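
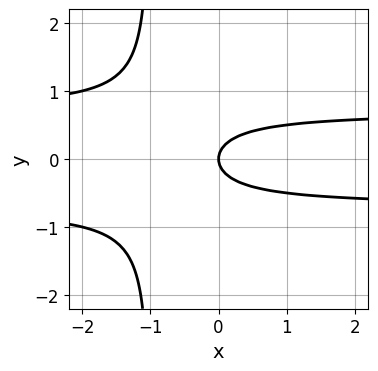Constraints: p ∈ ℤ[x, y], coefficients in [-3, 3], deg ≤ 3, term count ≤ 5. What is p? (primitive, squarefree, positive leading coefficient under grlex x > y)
2*x*y^2 + 2*y^2 - x

1. Degree: a generic line meets the curve in up to 3 points, so deg p = 3.
2. Symmetries: the y ↦ −y reflection is a symmetry, so y appears only in even powers.
3. From the visible intercepts: it meets the y-axis at y = 0 (among the integer gridlines); one x-axis crossing is at x = 0.
4. The integer polynomial consistent with all of this is the stated p.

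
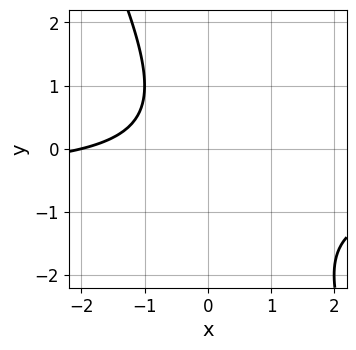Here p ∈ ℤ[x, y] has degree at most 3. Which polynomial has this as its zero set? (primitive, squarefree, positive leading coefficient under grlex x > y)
2*x*y + y^2 + x + 2

1. deg p = 2. No degree-1 curve has this shape.
2. Against the integer gridlines: it misses every integer gridline on the y-axis; it meets the x-axis at x = -2 (among the integer gridlines).
3. Putting this together gives p.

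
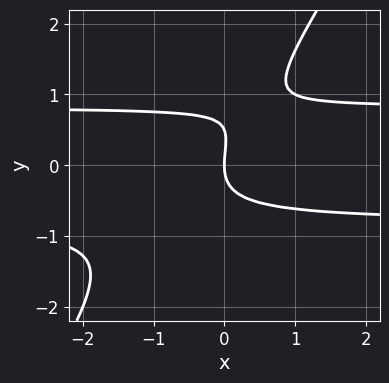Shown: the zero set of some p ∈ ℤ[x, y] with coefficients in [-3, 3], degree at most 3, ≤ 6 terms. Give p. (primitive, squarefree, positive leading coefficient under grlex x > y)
First, degree: the shape is more complex than any degree-2 curve, so deg p = 3.
Next, reading off the gridlines: it meets the y-axis at y = 0 (among the integer gridlines); it crosses the x-axis at the gridline x = 0.
Finally, these observations pin down the coefficients.

3*x*y^2 - 2*y^3 + y^2 - 2*x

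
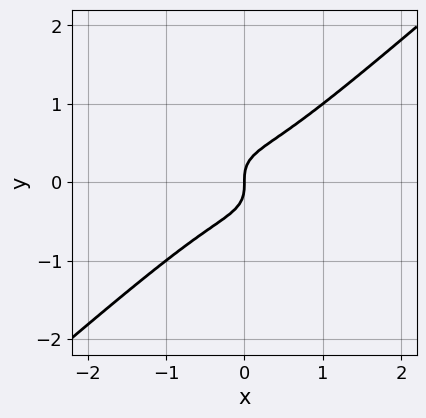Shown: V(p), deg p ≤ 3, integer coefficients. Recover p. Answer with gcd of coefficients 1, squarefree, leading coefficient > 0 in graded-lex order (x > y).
2*x^3 - 3*y^3 + x

1. Degree: a generic line meets the curve in up to 3 points, so deg p = 3.
2. Against the integer gridlines: it crosses the y-axis at the gridline y = 0; it crosses the x-axis at the gridline x = 0.
3. Fitting integer coefficients to these (and the overall shape) gives p.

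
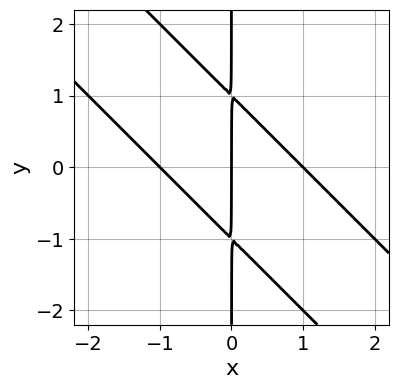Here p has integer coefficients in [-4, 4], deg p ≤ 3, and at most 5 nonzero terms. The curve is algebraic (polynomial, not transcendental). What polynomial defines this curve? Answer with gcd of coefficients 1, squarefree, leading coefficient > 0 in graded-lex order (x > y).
x^3 + 2*x^2*y + x*y^2 - x

First, degree: a generic line meets the curve in up to 3 points, so deg p = 3.
Next, against the integer gridlines: among the integer gridlines, it crosses the x-axis at x ∈ {-1, 0, 1}; every point of the y-axis in the box is on the curve.
Finally, fitting integer coefficients to these (and the overall shape) gives p.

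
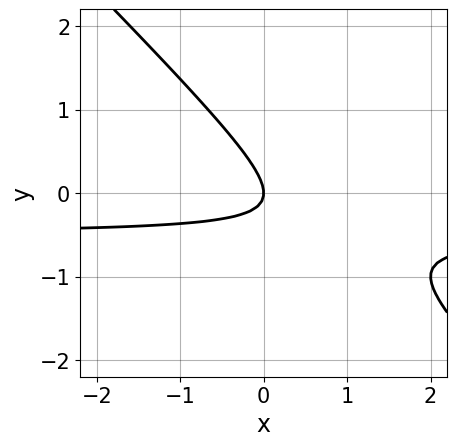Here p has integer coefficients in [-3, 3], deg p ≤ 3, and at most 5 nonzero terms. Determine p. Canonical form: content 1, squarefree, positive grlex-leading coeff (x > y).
2*x*y + 2*y^2 + x

First, deg p = 2.
Next, against the integer gridlines: it meets the y-axis at y = 0 (among the integer gridlines); it meets the x-axis at x = 0 (among the integer gridlines).
Finally, assembling these constraints gives the stated polynomial.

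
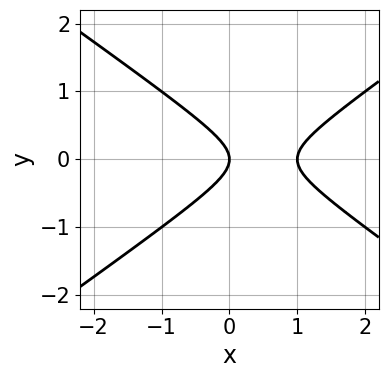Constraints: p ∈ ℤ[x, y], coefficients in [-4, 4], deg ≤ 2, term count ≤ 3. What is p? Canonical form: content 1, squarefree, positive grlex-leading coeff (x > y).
(a) Degree: a generic line meets the curve in up to 2 points, so deg p = 2.
(b) Symmetries: mirror symmetry y ↦ −y ⇒ only even powers of y.
(c) Against the integer gridlines: among the integer gridlines, it crosses the x-axis at x ∈ {0, 1}; it meets the y-axis at y = 0 (among the integer gridlines).
(d) Together with the visible shape, these determine p as stated.

x^2 - 2*y^2 - x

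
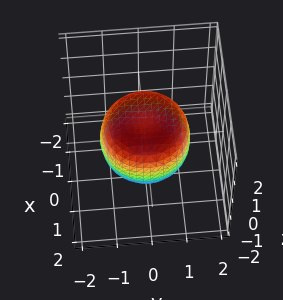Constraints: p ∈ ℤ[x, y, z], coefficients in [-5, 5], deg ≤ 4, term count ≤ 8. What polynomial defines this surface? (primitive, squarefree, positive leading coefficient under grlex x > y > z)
First, deg p = 4. The shape is more complex than any degree-3 surface.
Next, by symmetry, the z-axis is an axis of rotation, so x and y enter only as x² + y².
Next, from the visible intercepts: a circular section at z = 0 has radius between 1 and 2.
Finally, the integer polynomial consistent with all of this is the stated p.

2*x^4 + 4*x^2*y^2 + 2*y^4 - 2*x^2 - 2*y^2 + 3*z^2 - 2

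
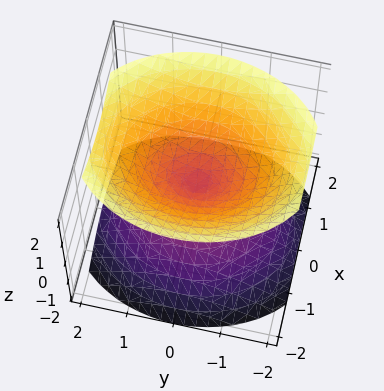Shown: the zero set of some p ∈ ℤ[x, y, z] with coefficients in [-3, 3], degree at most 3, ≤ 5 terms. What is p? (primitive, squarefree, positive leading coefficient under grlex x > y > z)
3*x^2 + 2*y^2 - 3*z^2

(a) There are 2 components.
(b) deg p = 2.
(c) Symmetries: the x ↦ −x reflection is a symmetry, so x appears only in even powers; it's symmetric under z → −z, forcing even powers of z; mirror symmetry y ↦ −y ⇒ only even powers of y.
(d) Checking where it meets the axes: it crosses the x-axis at the gridline x = 0; it meets the z-axis at z = 0 (among the integer gridlines).
(e) Together with the visible shape, these determine p as stated.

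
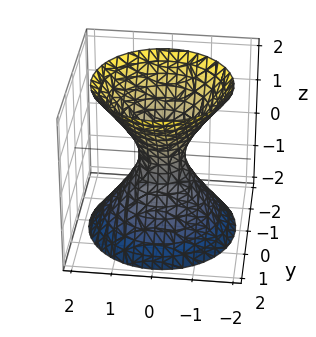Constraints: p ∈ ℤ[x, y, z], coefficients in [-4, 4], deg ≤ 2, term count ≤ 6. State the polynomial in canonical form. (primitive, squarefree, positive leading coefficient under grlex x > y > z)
3*x^2 + 3*y^2 - 2*z^2 - 1

First, deg p = 2.
Then, symmetries: it's symmetric under z → −z, forcing even powers of z; the z-axis is an axis of rotation, so x and y enter only as x² + y².
Next, from the visible intercepts: a circular section at z = 2 has radius between 1 and 2; it misses every integer gridline on the z-axis.
Finally, the integer polynomial consistent with all of this is the stated p.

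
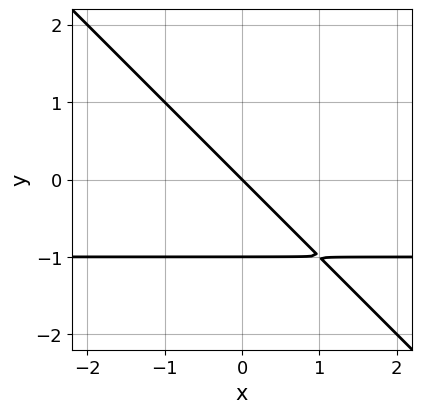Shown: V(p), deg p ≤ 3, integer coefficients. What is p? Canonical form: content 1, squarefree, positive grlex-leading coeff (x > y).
x*y + y^2 + x + y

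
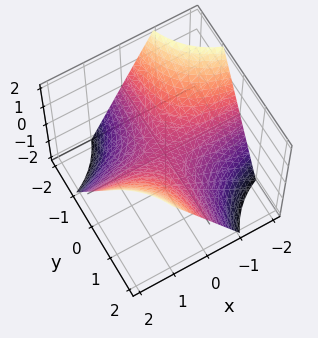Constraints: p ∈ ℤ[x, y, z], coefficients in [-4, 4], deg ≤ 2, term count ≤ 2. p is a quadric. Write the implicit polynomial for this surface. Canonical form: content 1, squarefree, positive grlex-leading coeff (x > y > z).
1. Degree: a saddle surface; a quadric, so deg p = 2.
2. Against the integer gridlines: one z-axis crossing is at z = 0; the visible x-axis segment lies entirely on the surface; the visible y-axis segment lies entirely on the surface.
3. Fitting integer coefficients to these (and the overall shape) gives p.

x*y - z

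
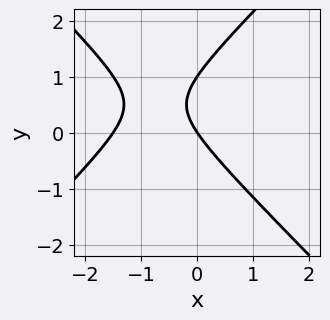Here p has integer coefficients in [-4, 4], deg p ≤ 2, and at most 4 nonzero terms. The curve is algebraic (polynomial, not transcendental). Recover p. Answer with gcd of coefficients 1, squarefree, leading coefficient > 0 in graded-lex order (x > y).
First, degree: the shape is more complex than any degree-1 curve, so deg p = 2.
Next, from the axis intercepts and sections: it crosses the x-axis at the gridline x = 0; the y-axis gridline crossings are at y ∈ {0, 1}.
Finally, matching integer coefficients to the picture gives p.

2*x^2 - 2*y^2 + 3*x + 2*y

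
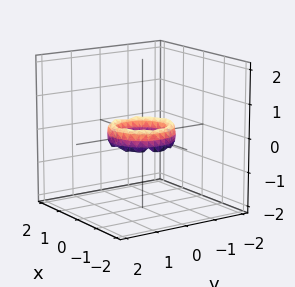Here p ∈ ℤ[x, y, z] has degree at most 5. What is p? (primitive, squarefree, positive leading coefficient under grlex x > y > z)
(a) deg p = 4.
(b) Symmetries: every cross-section ⟂ z is a circle, so x, y appear only via x² + y².
(c) Observable constraints: the x-axis gridline crossings are at x ∈ {-1, 1}; among the integer gridlines, it crosses the y-axis at y ∈ {-1, 1}; a circular section at z = 0 has radius between 0 and 1.
(d) Matching integer coefficients to the picture gives p.

2*x^4 + 4*x^2*y^2 + 2*y^4 - 3*x^2 - 3*y^2 + z^2 + 1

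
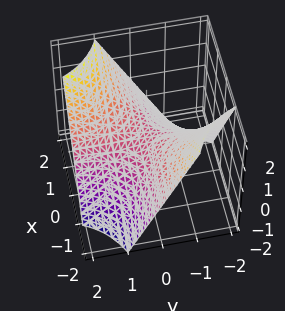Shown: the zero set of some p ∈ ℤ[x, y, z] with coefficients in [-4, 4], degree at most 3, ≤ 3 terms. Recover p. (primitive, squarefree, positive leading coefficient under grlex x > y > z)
deg p = 2. A hyperbolic paraboloid; a quadric.
Checking where it meets the axes: it crosses the z-axis at the gridline z = 0; every point of the x-axis in the box is on the surface; every point of the y-axis in the box is on the surface.
Together with the visible shape, these determine p as stated.

x*y - z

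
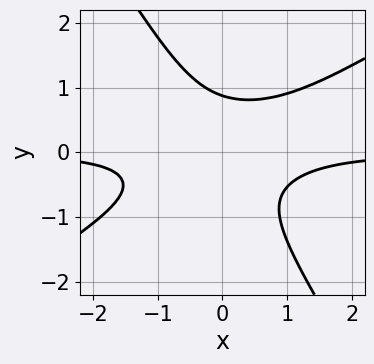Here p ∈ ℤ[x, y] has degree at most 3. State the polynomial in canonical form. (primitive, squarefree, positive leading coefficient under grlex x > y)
(a) Degree: the shape is more complex than any degree-2 curve, so deg p = 3.
(b) Observable constraints: the curve avoids every integer x-axis point in the box.
(c) Together with the visible shape, these determine p as stated.

3*x^2*y - 3*x*y^2 - 3*y^3 + 2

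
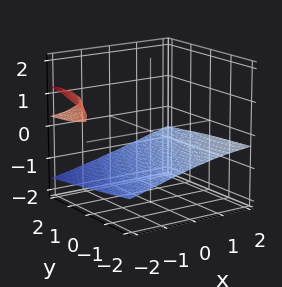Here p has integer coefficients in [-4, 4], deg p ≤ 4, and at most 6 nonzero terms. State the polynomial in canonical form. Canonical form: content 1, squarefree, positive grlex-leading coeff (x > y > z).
First, the picture has 2 separate pieces. Treating them together as one polynomial.
Next, deg p = 3. No degree-2 surface has this shape.
Then, against the integer gridlines: it misses every integer gridline on the x-axis; the surface avoids every integer y-axis point in the box.
Finally, matching integer coefficients to the picture gives p.

3*z^3 + 2*x*z - y*z + 2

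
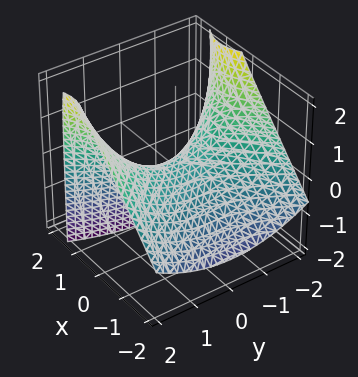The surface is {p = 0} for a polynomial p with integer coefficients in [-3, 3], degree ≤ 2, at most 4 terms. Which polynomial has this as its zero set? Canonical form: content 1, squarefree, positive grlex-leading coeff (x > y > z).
deg p = 2. The shape is more complex than any degree-1 surface.
Observable constraints: one y-axis crossing is at y = 0; it meets the x-axis at x = 0 (among the integer gridlines); it crosses the z-axis at the gridline z = 0.
Putting this together gives p.

2*x^2 - 2*x*z - y^2 + 3*z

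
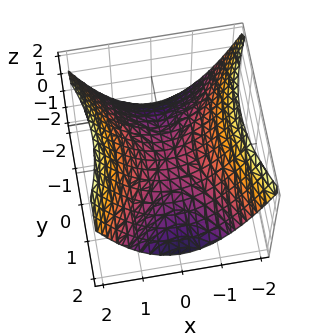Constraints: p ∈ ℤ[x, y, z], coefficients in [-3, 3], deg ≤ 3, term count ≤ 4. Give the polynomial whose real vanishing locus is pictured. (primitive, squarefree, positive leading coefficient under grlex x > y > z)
2*x^2 - y^2 - 3*z

The degree is 2 — a hyperbolic paraboloid; a quadric.
Symmetries: mirror symmetry x ↦ −x ⇒ only even powers of x; the y ↦ −y reflection is a symmetry, so y appears only in even powers.
Observable constraints: it crosses the x-axis at the gridline x = 0; it meets the z-axis at z = 0 (among the integer gridlines); it crosses the y-axis at the gridline y = 0.
Fitting integer coefficients to these (and the overall shape) gives p.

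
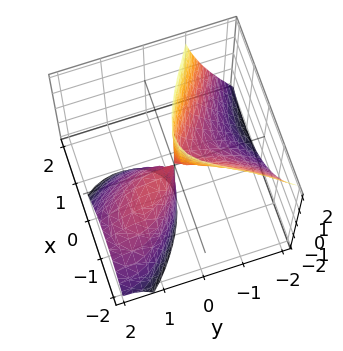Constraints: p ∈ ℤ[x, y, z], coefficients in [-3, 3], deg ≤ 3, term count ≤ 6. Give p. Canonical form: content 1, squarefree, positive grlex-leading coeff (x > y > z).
(a) The picture has 2 separate pieces. They look like related sheets of one shape, so recover p as a whole.
(b) deg p = 3. No degree-2 surface has this shape.
(c) Checking where it meets the axes: it meets the y-axis at y = 0 (among the integer gridlines); the visible z-axis segment lies entirely on the surface.
(d) Solving for integer coefficients yields p as stated.

y^3 + 3*x^2 + 3*x*y + 3*y*z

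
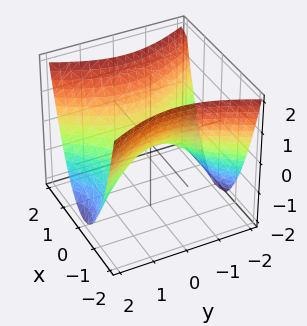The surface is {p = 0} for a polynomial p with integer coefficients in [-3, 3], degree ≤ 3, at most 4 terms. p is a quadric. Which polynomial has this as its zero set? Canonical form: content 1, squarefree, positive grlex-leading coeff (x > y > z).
2*x^2 - y^2 - 2*z

First, degree: a saddle surface; a quadric, so deg p = 2.
Then, symmetries: it's symmetric under x → −x, forcing even powers of x; it's symmetric under y → −y, forcing even powers of y.
Then, against the integer gridlines: it meets the z-axis at z = 0 (among the integer gridlines); it crosses the x-axis at the gridline x = 0; one y-axis crossing is at y = 0.
Finally, the integer polynomial consistent with all of this is the stated p.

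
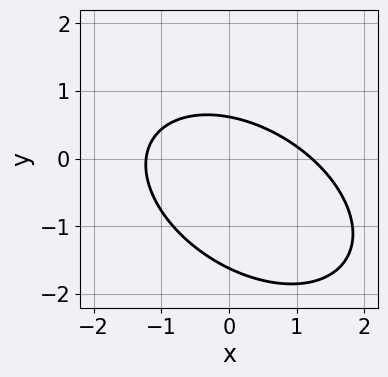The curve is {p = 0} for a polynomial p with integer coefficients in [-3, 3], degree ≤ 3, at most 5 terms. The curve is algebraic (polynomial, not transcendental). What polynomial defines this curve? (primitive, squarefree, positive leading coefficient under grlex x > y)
2*x^2 + 2*x*y + 3*y^2 + 3*y - 3

First, degree: no degree-1 curve has this shape, so deg p = 2.
Finally, solving for integer coefficients yields p as stated.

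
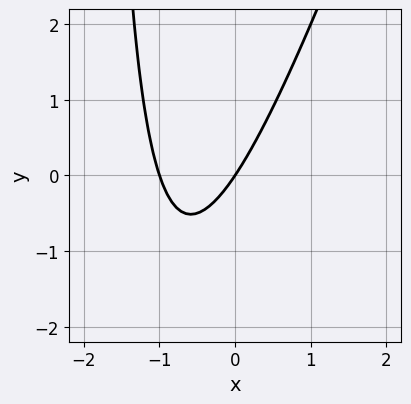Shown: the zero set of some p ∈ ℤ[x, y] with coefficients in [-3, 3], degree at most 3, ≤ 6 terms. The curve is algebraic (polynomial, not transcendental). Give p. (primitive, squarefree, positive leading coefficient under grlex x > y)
3*x^2 - x*y + 3*x - 2*y

(a) deg p = 2.
(b) Checking where it meets the axes: among the integer gridlines, it crosses the x-axis at x ∈ {-1, 0}; it meets the y-axis at y = 0 (among the integer gridlines).
(c) These observations pin down the coefficients.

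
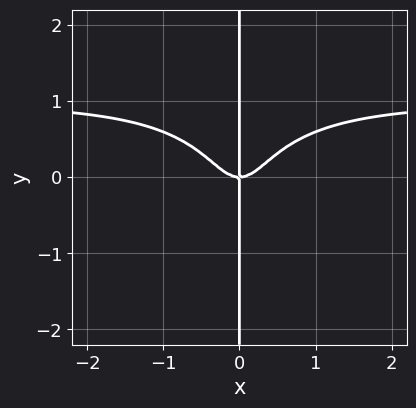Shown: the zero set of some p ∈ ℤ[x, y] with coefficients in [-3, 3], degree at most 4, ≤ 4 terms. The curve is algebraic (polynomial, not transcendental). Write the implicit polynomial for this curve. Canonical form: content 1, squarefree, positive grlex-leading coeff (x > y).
First, the degree is 4 — no degree-3 curve has this shape.
Next, from the axis intercepts and sections: it meets the x-axis at x = 0 (among the integer gridlines); every point of the y-axis in the box is on the curve.
Finally, solving for integer coefficients yields p as stated.

2*x^3*y + x*y^3 - 2*x^3 + x*y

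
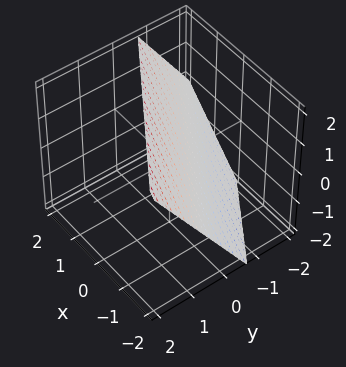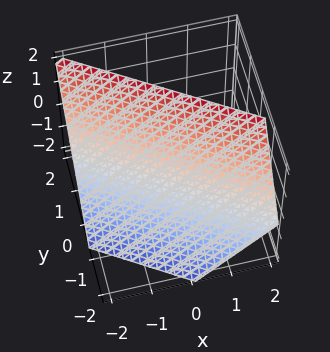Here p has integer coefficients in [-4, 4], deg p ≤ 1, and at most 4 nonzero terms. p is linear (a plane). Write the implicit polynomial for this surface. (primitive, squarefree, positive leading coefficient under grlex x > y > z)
2*x + 3*y - 2*z + 2

1. deg p = 1.
2. From the axis intercepts and sections: it crosses the z-axis at the gridline z = 1; it crosses the x-axis at the gridline x = -1.
3. Fitting integer coefficients to these (and the overall shape) gives p.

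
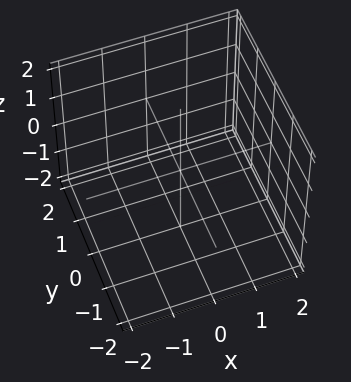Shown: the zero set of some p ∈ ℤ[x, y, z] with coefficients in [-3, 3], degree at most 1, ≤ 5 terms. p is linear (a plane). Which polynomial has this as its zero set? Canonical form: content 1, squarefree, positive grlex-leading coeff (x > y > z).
3*y + 2*z + 2

The degree is 1 — every cross-section is a straight line — this is a plane.
Observable constraints: it meets the z-axis at z = -1 (among the integer gridlines); no x-intercept at any integer in the box.
Together with the visible shape, these determine p as stated.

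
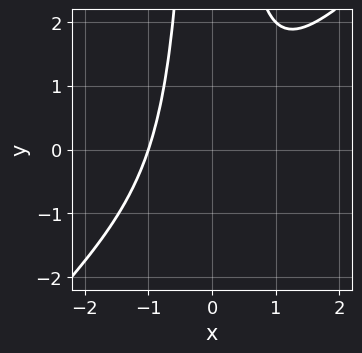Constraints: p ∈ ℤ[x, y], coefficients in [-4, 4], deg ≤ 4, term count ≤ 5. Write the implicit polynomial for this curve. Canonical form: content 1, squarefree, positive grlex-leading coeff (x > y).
First, deg p = 3. A generic line meets the curve in up to 3 points.
Next, from the visible intercepts: the curve avoids every integer y-axis point in the box; it crosses the x-axis at the gridline x = -1.
Finally, solving for integer coefficients yields p as stated.

x^3 - x^2*y + 1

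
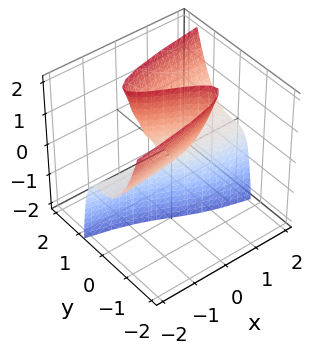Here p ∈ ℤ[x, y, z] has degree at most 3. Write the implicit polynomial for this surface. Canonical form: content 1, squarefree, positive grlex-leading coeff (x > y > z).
The degree is 3 — the shape is more complex than any degree-2 surface.
Reading off the gridlines: it crosses the y-axis at the gridline y = 0; every point of the z-axis in the box is on the surface; the visible x-axis segment lies entirely on the surface.
Fitting integer coefficients to these (and the overall shape) gives p.

3*y^3 - x*z - 2*y*z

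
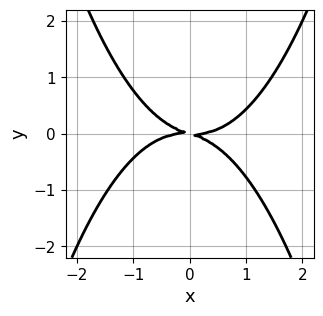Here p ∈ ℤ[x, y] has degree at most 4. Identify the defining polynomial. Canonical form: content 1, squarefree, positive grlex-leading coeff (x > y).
First, deg p = 4. No degree-3 curve has this shape.
Then, checking where it meets the axes: it meets the y-axis at y = 0 (among the integer gridlines); it crosses the x-axis at the gridline x = 0.
Finally, matching integer coefficients to the picture gives p.

x^4 - x*y - 3*y^2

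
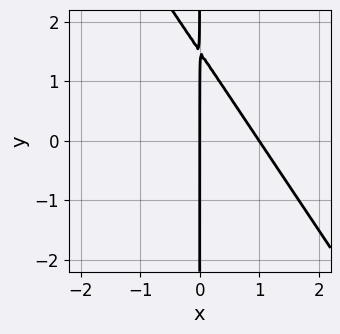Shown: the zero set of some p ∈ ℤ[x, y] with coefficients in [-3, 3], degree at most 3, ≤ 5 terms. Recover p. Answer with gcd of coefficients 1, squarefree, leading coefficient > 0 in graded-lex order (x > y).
1. deg p = 2. No degree-1 curve has this shape.
2. From the visible intercepts: the visible y-axis segment lies entirely on the curve; among the integer gridlines, it crosses the x-axis at x ∈ {0, 1}.
3. Matching integer coefficients to the picture gives p.

3*x^2 + 2*x*y - 3*x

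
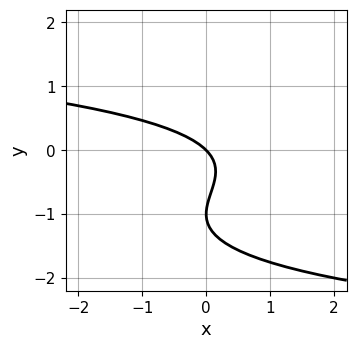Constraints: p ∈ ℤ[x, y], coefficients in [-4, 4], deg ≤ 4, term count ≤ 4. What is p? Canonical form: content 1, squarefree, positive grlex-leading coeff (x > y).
y^3 + 2*y^2 + x + y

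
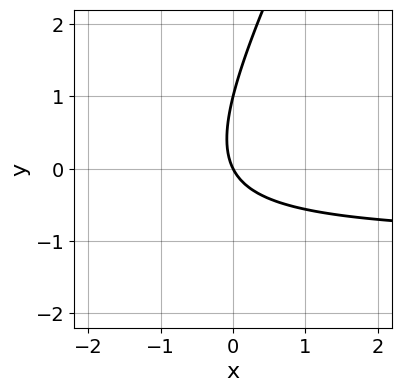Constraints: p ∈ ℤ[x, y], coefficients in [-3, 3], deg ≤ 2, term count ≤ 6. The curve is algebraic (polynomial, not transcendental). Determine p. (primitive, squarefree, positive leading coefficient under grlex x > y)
1. deg p = 2.
2. Observable constraints: one x-axis crossing is at x = 0; the y-axis gridline crossings are at y ∈ {0, 1}.
3. Fitting integer coefficients to these (and the overall shape) gives p.

2*x*y - y^2 + 2*x + y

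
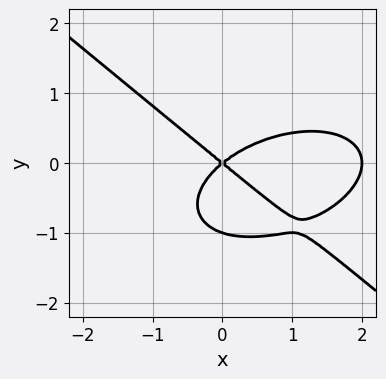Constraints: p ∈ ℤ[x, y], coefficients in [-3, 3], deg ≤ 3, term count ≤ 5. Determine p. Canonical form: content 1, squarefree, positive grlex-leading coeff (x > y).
x^3 + x*y^2 + 3*y^3 - 2*x^2 + 3*y^2

(a) The degree is 3 — no degree-2 curve has this shape.
(b) Reading off the gridlines: among the integer gridlines, it crosses the y-axis at y ∈ {-1, 0}; the x-axis gridline crossings are at x ∈ {0, 2}.
(c) These observations pin down the coefficients.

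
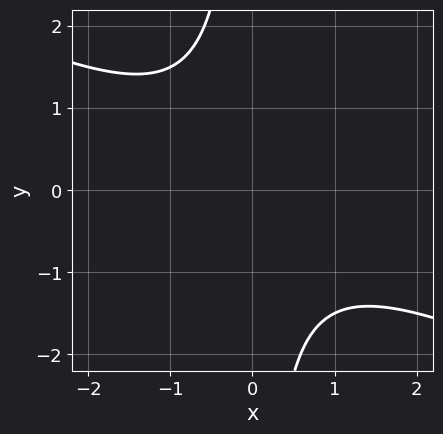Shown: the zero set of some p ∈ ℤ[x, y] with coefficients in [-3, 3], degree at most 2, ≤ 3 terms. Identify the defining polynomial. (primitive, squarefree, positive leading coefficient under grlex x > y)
First, degree: the shape is more complex than any degree-1 curve, so deg p = 2.
Then, from the axis intercepts and sections: it misses every integer gridline on the y-axis; it misses every integer gridline on the x-axis.
Finally, assembling these constraints gives the stated polynomial.

x^2 + 2*x*y + 2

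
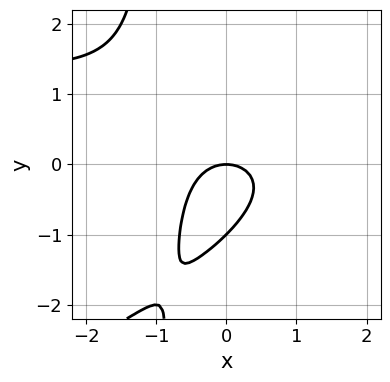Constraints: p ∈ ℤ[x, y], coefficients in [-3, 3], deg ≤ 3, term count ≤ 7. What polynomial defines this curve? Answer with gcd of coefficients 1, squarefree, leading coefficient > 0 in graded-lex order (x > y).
x^2*y - 2*x*y^2 - 2*x^2 - 2*y^2 - 2*y

1. The degree is 3 — no degree-2 curve has this shape.
2. From the visible intercepts: one x-axis crossing is at x = 0; the y-axis gridline crossings are at y ∈ {-1, 0}.
3. Solving for integer coefficients yields p as stated.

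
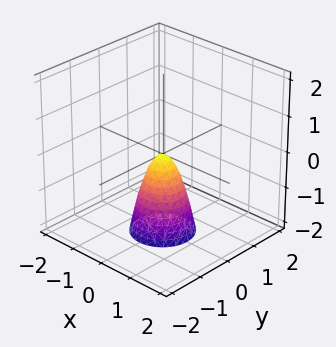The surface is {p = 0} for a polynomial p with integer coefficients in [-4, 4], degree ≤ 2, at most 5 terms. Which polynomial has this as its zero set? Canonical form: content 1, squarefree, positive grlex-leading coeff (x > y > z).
First, degree: a paraboloid; a quadric, so deg p = 2.
Then, symmetries: rotational symmetry about the z-axis ⇒ p depends on x, y only through x² + y².
Next, from the visible intercepts: it crosses the y-axis at the gridline y = 0; it crosses the x-axis at the gridline x = 0; a circular section at z = -2 has radius between 0 and 1.
Finally, together with the visible shape, these determine p as stated.

3*x^2 + 3*y^2 + z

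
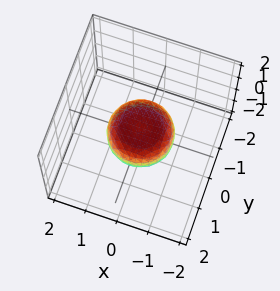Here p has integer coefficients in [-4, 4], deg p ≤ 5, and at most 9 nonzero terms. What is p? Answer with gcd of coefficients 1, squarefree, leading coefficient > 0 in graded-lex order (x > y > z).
2*x^4 + 4*x^2*y^2 + 2*y^4 - x^2 - y^2 + 3*z^2 - 1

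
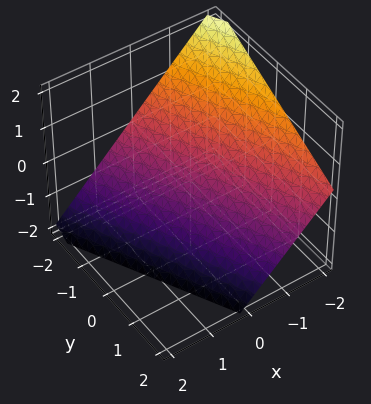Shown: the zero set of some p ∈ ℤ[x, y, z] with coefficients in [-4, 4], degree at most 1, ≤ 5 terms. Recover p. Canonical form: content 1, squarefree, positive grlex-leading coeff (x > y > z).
2*x + y + 2*z + 2

deg p = 1.
From the axis intercepts and sections: it meets the y-axis at y = -2 (among the integer gridlines); it meets the z-axis at z = -1 (among the integer gridlines).
Putting this together gives p.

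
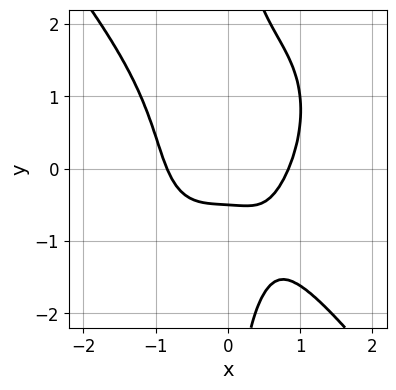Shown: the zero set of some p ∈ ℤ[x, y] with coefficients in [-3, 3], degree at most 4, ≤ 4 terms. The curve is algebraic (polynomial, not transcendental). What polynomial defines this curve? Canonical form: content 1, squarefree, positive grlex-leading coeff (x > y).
Degree: the shape is more complex than any degree-3 curve, so deg p = 4.
The integer polynomial consistent with all of this is the stated p.

2*x^4 + x*y^3 - 2*y - 1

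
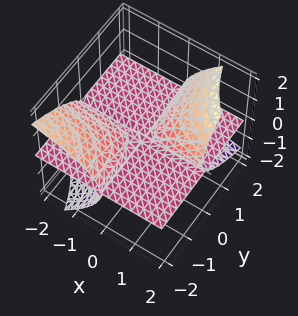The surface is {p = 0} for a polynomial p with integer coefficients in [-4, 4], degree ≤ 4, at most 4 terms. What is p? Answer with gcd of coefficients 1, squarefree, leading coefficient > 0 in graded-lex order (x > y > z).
1. The picture has 2 separate pieces.
2. The degree is 3 — a generic line meets the surface in up to 3 points.
3. Against the integer gridlines: every point of the x-axis in the box is on the surface; the visible y-axis segment lies entirely on the surface.
4. Assembling these constraints gives the stated polynomial.

3*x*y*z + 2*x*z^2 - 3*z^3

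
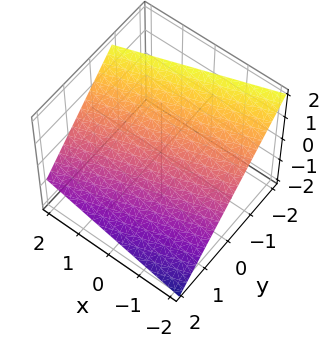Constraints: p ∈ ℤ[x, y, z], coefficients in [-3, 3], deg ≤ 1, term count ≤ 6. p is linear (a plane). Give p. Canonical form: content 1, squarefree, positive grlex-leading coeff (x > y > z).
x - 3*y - 3*z + 2

The degree is 1 — every cross-section is a straight line — this is a plane.
Observable constraints: it meets the x-axis at x = -2 (among the integer gridlines).
Matching integer coefficients to the picture gives p.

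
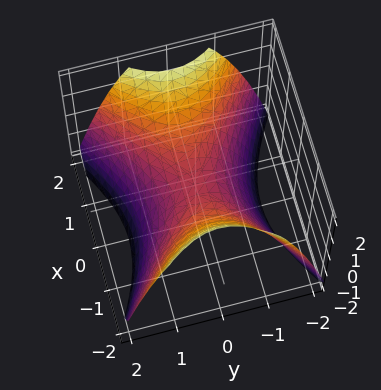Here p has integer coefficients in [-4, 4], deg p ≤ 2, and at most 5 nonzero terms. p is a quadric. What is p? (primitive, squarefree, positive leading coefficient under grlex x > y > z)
2*x^2 - 3*y^2 - 3*z

1. The degree is 2 — a hyperbolic paraboloid; a quadric.
2. Symmetries: mirror symmetry y ↦ −y ⇒ only even powers of y; it's symmetric under x → −x, forcing even powers of x.
3. From the axis intercepts and sections: it meets the z-axis at z = 0 (among the integer gridlines); it crosses the y-axis at the gridline y = 0; one x-axis crossing is at x = 0.
4. These observations pin down the coefficients.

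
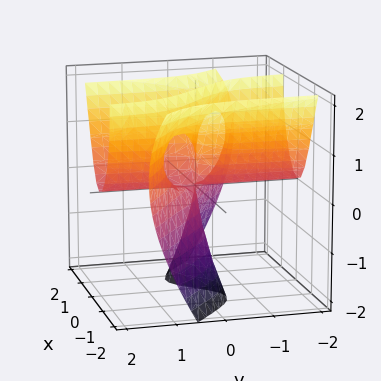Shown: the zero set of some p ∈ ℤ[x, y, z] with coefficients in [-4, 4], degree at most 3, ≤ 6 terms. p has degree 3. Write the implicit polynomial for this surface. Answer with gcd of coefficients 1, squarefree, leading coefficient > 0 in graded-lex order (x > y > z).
(a) Degree: a generic line meets the surface in up to 3 points, so deg p = 3.
(b) Against the integer gridlines: it crosses the x-axis at the gridline x = 0; every point of the z-axis in the box is on the surface; the visible y-axis segment lies entirely on the surface.
(c) Fitting integer coefficients to these (and the overall shape) gives p.

2*x^3 + 3*x^2*y - x*z^2 - 2*y*z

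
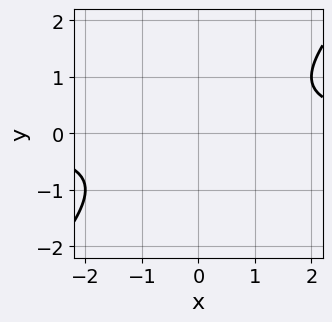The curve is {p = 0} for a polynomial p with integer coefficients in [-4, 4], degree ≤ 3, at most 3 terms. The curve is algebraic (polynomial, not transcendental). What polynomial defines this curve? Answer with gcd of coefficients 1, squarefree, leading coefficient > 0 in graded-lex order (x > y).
x*y - y^2 - 1

1. Degree: a generic line meets the curve in up to 2 points, so deg p = 2.
2. Checking where it meets the axes: it misses every integer gridline on the y-axis; no x-intercept at any integer in the box.
3. These observations pin down the coefficients.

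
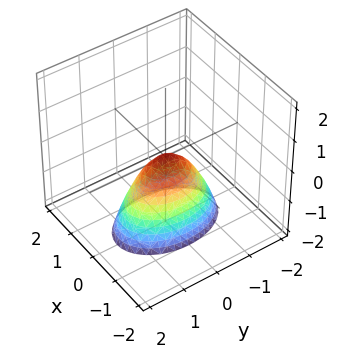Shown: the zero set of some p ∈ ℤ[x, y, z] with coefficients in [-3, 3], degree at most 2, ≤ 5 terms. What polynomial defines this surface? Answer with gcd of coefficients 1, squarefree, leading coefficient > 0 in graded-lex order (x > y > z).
First, the degree is 2 — a paraboloid; a quadric.
Next, symmetries: it's symmetric under x → −x, forcing even powers of x; mirror symmetry y ↦ −y ⇒ only even powers of y.
Next, from the axis intercepts and sections: it meets the y-axis at y = 0 (among the integer gridlines); it crosses the x-axis at the gridline x = 0; it crosses the z-axis at the gridline z = 0.
Finally, together with the visible shape, these determine p as stated.

2*x^2 + y^2 + z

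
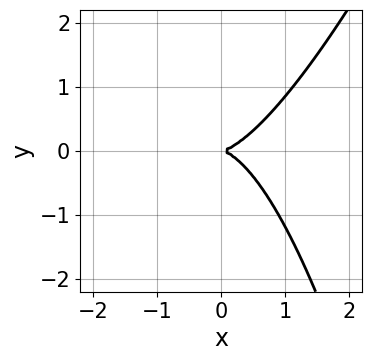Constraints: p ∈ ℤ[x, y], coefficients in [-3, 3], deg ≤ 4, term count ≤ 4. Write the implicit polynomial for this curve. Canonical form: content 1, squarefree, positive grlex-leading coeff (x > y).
3*x^3 - x^2*y - 3*y^2

The degree is 3 — the shape is more complex than any degree-2 curve.
Checking where it meets the axes: it crosses the x-axis at the gridline x = 0; it crosses the y-axis at the gridline y = 0.
Matching integer coefficients to the picture gives p.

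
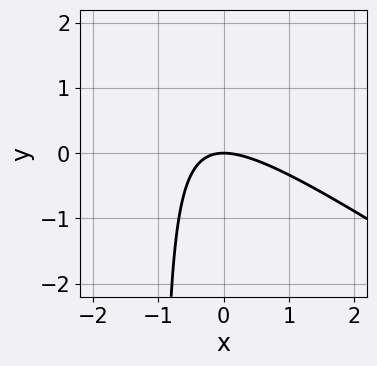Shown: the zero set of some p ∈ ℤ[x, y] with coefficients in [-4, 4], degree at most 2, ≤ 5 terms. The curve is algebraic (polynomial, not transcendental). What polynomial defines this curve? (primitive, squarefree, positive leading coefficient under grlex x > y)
2*x^2 + 3*x*y + 3*y

(a) Degree: a generic line meets the curve in up to 2 points, so deg p = 2.
(b) Reading off the gridlines: one x-axis crossing is at x = 0; one y-axis crossing is at y = 0.
(c) Matching integer coefficients to the picture gives p.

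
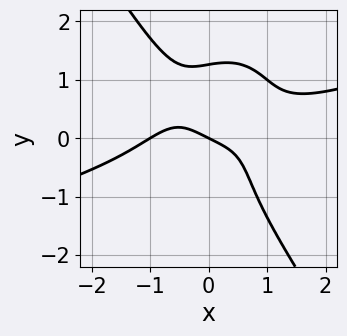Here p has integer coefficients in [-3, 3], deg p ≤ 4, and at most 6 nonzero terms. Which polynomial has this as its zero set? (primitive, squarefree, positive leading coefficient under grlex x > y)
1. deg p = 4. The shape is more complex than any degree-3 curve.
2. Observable constraints: one y-axis crossing is at y = 0; the x-axis gridline crossings are at x ∈ {-1, 0}.
3. Together with the visible shape, these determine p as stated.

x^4 - 3*x^3*y - y^4 + x + 2*y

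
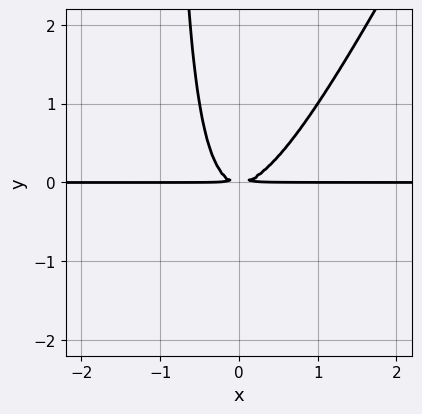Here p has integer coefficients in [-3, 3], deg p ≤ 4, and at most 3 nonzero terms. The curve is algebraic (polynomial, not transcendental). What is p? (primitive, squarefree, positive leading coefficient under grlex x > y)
2*x^2*y - x*y^2 - y^2

1. The degree is 3 — the shape is more complex than any degree-2 curve.
2. From the axis intercepts and sections: the visible x-axis segment lies entirely on the curve.
3. Together with the visible shape, these determine p as stated.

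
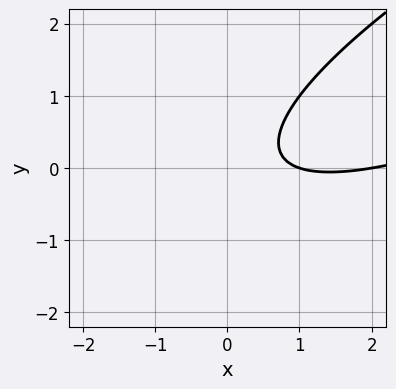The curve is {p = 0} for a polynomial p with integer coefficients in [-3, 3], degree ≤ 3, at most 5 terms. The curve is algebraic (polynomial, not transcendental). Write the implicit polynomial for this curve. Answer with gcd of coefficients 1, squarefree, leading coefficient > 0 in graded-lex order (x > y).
x^2 - 3*x*y + 3*y^2 - 3*x + 2

First, the degree is 2 — a generic line meets the curve in up to 2 points.
Next, observable constraints: the x-axis gridline crossings are at x ∈ {1, 2}; it misses every integer gridline on the y-axis.
Finally, these observations pin down the coefficients.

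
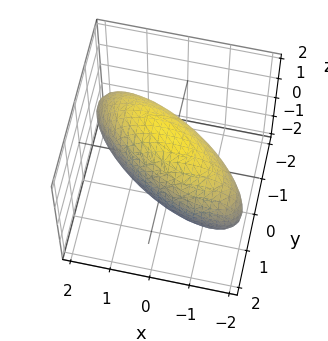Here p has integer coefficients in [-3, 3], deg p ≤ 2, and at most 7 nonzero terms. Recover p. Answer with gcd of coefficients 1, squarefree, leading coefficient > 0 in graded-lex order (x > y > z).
First, the degree is 2 — no degree-1 surface has this shape.
Then, against the integer gridlines: among the integer gridlines, it crosses the y-axis at y ∈ {-1, 1}.
Finally, these observations pin down the coefficients.

x^2 + 2*x*y + 2*y^2 + z^2 - 2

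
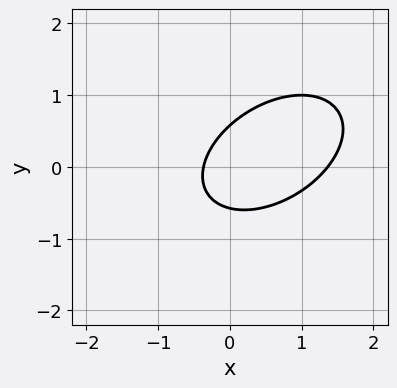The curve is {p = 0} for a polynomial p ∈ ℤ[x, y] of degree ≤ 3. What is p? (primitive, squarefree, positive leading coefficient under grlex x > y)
2*x^2 - 2*x*y + 3*y^2 - 2*x - 1

1. Degree: a generic line meets the curve in up to 2 points, so deg p = 2.
2. The integer polynomial consistent with all of this is the stated p.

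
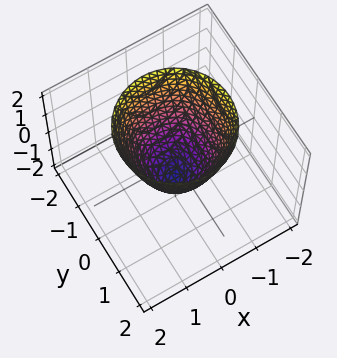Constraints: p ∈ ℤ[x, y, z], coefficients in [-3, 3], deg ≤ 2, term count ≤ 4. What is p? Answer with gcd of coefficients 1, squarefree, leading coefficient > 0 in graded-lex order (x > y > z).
Degree: the shape is more complex than any degree-1 surface, so deg p = 2.
Symmetries: the z-axis is an axis of rotation, so x and y enter only as x² + y².
From the axis intercepts and sections: it meets the z-axis at z = -1 (among the integer gridlines); a circular section at z = 2 has radius between 1 and 2.
These observations pin down the coefficients.

3*x^2 + 3*y^2 - 2*z - 2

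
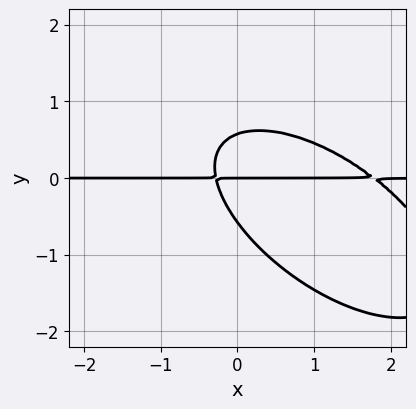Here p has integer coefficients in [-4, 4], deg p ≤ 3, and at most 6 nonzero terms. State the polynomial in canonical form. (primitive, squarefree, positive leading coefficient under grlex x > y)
2*x^2*y + 3*x*y^2 + 3*y^3 - 3*x*y - y

Degree: the shape is more complex than any degree-2 curve, so deg p = 3.
Against the integer gridlines: the visible x-axis segment lies entirely on the curve; one y-axis crossing is at y = 0.
Assembling these constraints gives the stated polynomial.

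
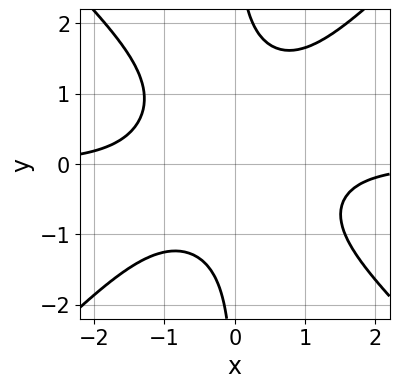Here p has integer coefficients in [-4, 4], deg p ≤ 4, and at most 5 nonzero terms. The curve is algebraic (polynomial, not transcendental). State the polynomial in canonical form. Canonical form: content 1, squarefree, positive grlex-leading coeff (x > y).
2*x^3*y - 2*x*y^3 + x*y^2 + 3

First, the degree is 4 — the shape is more complex than any degree-3 curve.
Next, from the visible intercepts: it misses every integer gridline on the x-axis; it misses every integer gridline on the y-axis.
Finally, solving for integer coefficients yields p as stated.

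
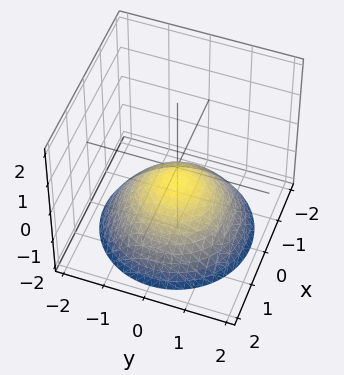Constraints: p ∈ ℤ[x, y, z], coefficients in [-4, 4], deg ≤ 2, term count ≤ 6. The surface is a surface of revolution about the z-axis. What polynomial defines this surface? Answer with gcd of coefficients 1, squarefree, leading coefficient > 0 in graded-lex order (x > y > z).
deg p = 2. The shape is more complex than any degree-1 surface.
Symmetries: the z-axis is an axis of rotation, so x and y enter only as x² + y².
From the axis intercepts and sections: a circular section at z = -2 has radius between 1 and 2; the surface avoids every integer y-axis point in the box; the surface avoids every integer x-axis point in the box.
Together with the visible shape, these determine p as stated.

x^2 + y^2 + 2*z + 1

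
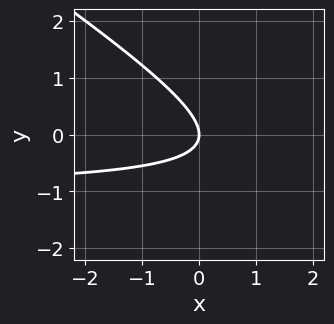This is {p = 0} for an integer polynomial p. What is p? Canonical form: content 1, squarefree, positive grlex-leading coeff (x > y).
First, degree: the shape is more complex than any degree-1 curve, so deg p = 2.
Next, against the integer gridlines: it crosses the y-axis at the gridline y = 0; it meets the x-axis at x = 0 (among the integer gridlines).
Finally, putting this together gives p.

2*x*y + 3*y^2 + 2*x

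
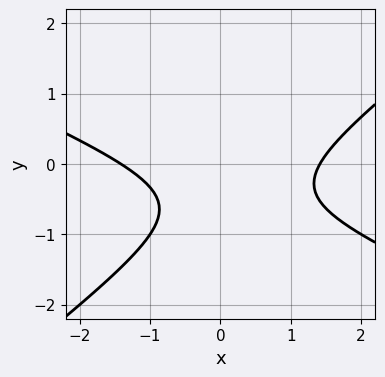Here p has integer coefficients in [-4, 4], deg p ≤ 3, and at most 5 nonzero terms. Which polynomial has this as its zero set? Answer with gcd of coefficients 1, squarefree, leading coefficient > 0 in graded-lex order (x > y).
x^2 + x*y - 3*y^2 - 3*y - 2

1. Degree: no degree-1 curve has this shape, so deg p = 2.
2. Reading off the gridlines: the curve avoids every integer y-axis point in the box.
3. Putting this together gives p.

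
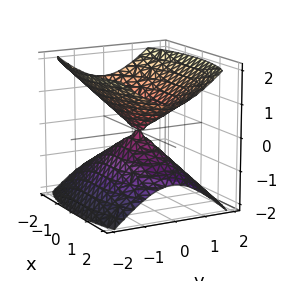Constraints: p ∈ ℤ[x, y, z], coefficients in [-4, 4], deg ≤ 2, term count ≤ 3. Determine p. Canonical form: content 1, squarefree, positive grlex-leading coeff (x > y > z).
1. There are 2 components.
2. The degree is 2 — a double cone through the origin; a quadric.
3. Symmetries: mirror symmetry y ↦ −y ⇒ only even powers of y; it's symmetric under z → −z, forcing even powers of z; the x ↦ −x reflection is a symmetry, so x appears only in even powers.
4. Against the integer gridlines: it crosses the y-axis at the gridline y = 0; it meets the x-axis at x = 0 (among the integer gridlines); one z-axis crossing is at z = 0.
5. Fitting integer coefficients to these (and the overall shape) gives p.

x^2 + 3*y^2 - 3*z^2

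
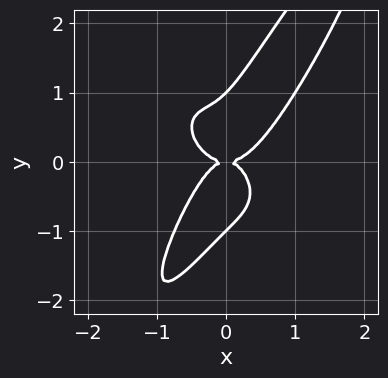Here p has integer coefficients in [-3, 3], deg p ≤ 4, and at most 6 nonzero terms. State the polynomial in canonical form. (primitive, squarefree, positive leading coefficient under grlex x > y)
(a) Degree: the shape is more complex than any degree-3 curve, so deg p = 4.
(b) Observable constraints: among the integer gridlines, it crosses the y-axis at y ∈ {-1, 0, 1}; it crosses the x-axis at the gridline x = 0.
(c) Solving for integer coefficients yields p as stated.

3*x^4 - 2*x*y^3 + y^4 - x^2*y - y^2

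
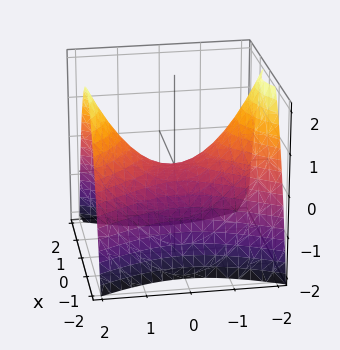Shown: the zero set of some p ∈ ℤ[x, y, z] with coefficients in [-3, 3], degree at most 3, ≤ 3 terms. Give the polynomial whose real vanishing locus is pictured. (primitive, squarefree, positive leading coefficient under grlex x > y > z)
2*x^2 - y^2 + 2*z

(a) The degree is 2 — a hyperbolic paraboloid; a quadric.
(b) Symmetries: mirror symmetry y ↦ −y ⇒ only even powers of y; it's symmetric under x → −x, forcing even powers of x.
(c) Checking where it meets the axes: one x-axis crossing is at x = 0; it crosses the y-axis at the gridline y = 0; one z-axis crossing is at z = 0.
(d) Putting this together gives p.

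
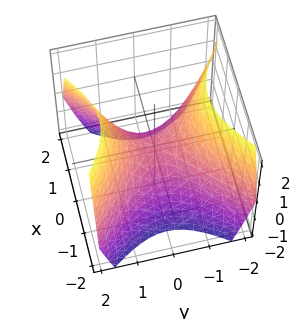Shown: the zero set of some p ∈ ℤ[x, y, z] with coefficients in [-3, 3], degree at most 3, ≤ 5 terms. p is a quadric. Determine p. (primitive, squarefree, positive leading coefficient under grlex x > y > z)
x^2 - y^2 + z

First, degree: a saddle surface; a quadric, so deg p = 2.
Then, symmetries: the y ↦ −y reflection is a symmetry, so y appears only in even powers; the x ↦ −x reflection is a symmetry, so x appears only in even powers.
Next, against the integer gridlines: it meets the x-axis at x = 0 (among the integer gridlines); one z-axis crossing is at z = 0.
Finally, putting this together gives p.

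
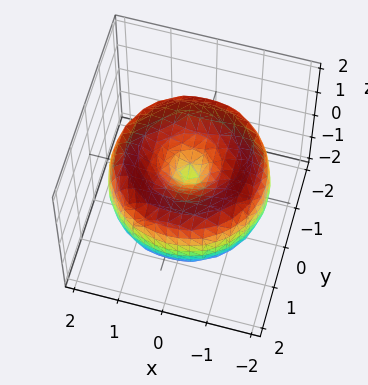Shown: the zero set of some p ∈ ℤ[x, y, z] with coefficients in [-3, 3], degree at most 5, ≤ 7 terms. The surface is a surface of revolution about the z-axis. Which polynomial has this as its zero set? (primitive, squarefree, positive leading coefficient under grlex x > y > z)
x^4 + 2*x^2*y^2 + y^4 - 3*x^2 - 3*y^2 + 2*z^2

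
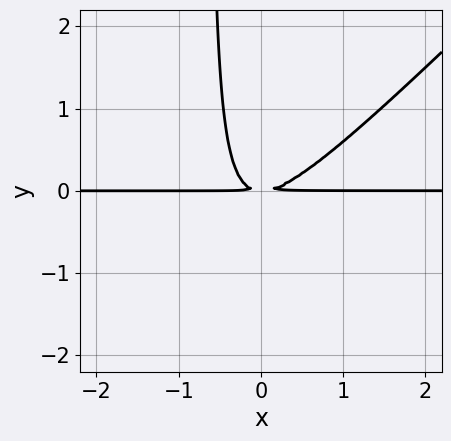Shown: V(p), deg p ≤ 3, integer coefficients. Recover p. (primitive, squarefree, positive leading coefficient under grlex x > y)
First, deg p = 3.
Next, checking where it meets the axes: every point of the x-axis in the box is on the curve.
Finally, together with the visible shape, these determine p as stated.

3*x^2*y - 3*x*y^2 - 2*y^2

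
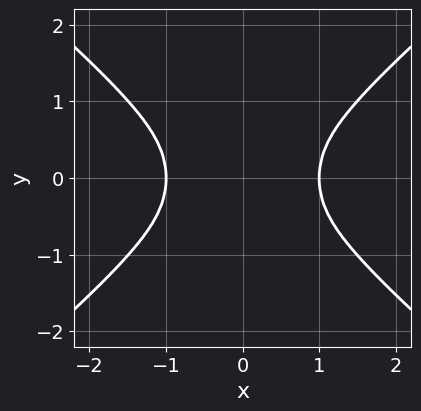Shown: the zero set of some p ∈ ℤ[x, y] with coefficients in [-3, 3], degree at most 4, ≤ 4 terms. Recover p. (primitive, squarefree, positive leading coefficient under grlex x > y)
2*x^4 - 2*x^2*y^2 - y^4 - 2*x^2

1. deg p = 4. The shape is more complex than any degree-3 curve.
2. Symmetries: it's symmetric under x → −x, forcing even powers of x; mirror symmetry y ↦ −y ⇒ only even powers of y.
3. Against the integer gridlines: the x-axis gridline crossings are at x ∈ {-1, 1}.
4. Solving for integer coefficients yields p as stated.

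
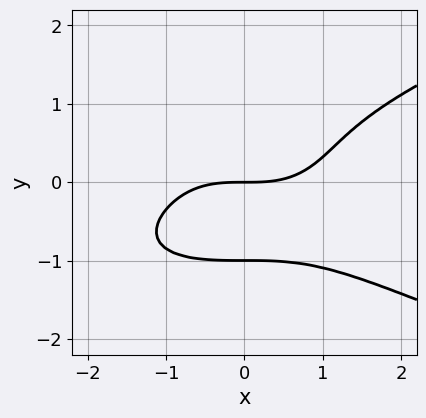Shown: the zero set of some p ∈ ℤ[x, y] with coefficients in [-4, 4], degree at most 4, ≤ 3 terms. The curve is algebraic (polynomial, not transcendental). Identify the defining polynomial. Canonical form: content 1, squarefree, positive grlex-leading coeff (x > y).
1. Degree: a generic line meets the curve in up to 4 points, so deg p = 4.
2. Reading off the gridlines: among the integer gridlines, it crosses the y-axis at y ∈ {-1, 0}; it crosses the x-axis at the gridline x = 0.
3. Together with the visible shape, these determine p as stated.

3*y^4 - x^3 + 3*y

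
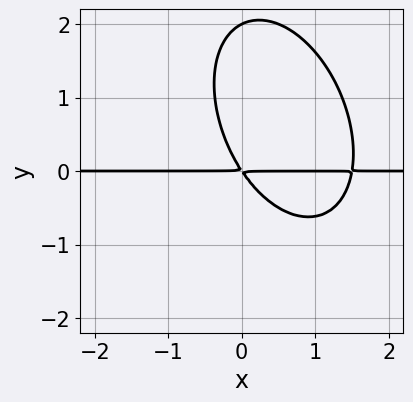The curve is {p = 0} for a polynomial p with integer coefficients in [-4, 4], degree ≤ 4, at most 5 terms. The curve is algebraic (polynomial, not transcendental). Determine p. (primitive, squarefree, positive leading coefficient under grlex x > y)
2*x^2*y + x*y^2 + y^3 - 3*x*y - 2*y^2

1. deg p = 3.
2. From the visible intercepts: the visible x-axis segment lies entirely on the curve; it meets the y-axis at y = 2 (among the integer gridlines).
3. The integer polynomial consistent with all of this is the stated p.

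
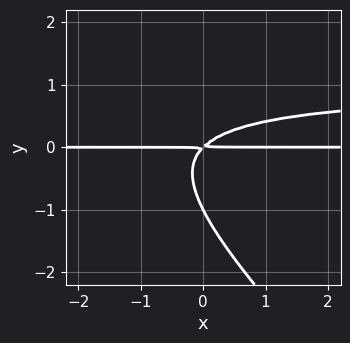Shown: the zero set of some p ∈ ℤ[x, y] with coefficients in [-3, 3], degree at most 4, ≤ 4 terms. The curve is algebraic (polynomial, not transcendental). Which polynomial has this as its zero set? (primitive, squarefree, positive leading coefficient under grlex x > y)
x*y^2 + y^3 - x*y + y^2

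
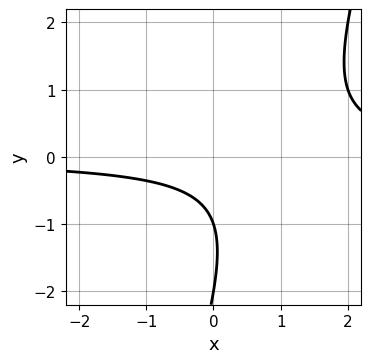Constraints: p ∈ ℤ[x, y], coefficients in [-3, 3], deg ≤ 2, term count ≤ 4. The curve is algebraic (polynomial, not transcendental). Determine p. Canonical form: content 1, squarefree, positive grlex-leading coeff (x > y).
(a) Degree: the shape is more complex than any degree-1 curve, so deg p = 2.
(b) Checking where it meets the axes: the curve avoids every integer x-axis point in the box; among the integer gridlines, it crosses the y-axis at y ∈ {-2, -1}.
(c) Together with the visible shape, these determine p as stated.

3*x*y - y^2 - 3*y - 2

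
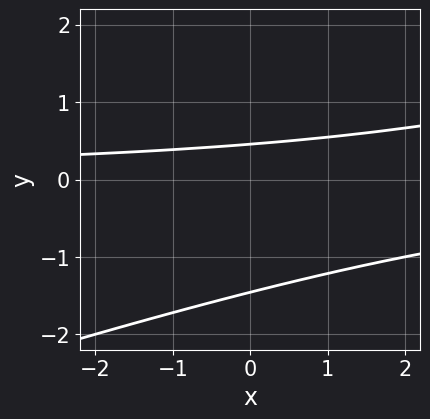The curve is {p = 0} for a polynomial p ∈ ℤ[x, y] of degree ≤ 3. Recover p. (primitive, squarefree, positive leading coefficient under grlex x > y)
x*y - 3*y^2 - 3*y + 2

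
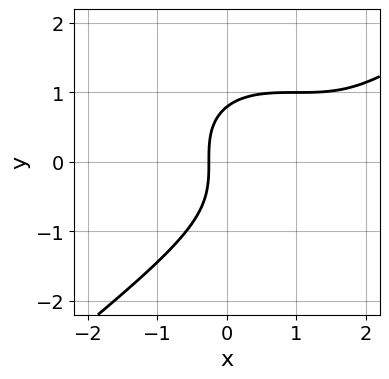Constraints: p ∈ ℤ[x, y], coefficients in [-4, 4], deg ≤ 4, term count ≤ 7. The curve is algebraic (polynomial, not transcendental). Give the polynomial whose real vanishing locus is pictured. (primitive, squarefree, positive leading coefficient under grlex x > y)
x^3 - 2*y^3 - 3*x^2 + 3*x + 1

First, deg p = 3. The shape is more complex than any degree-2 curve.
Finally, putting this together gives p.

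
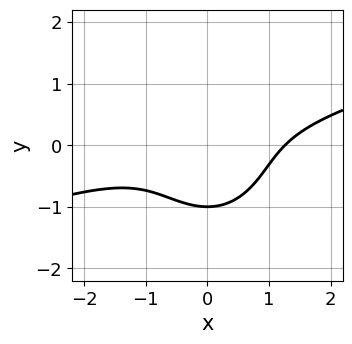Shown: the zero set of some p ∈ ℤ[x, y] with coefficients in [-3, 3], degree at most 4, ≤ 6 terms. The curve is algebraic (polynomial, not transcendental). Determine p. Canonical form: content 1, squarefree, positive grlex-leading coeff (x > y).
(a) The degree is 3 — a generic line meets the curve in up to 3 points.
(b) Checking where it meets the axes: it meets the y-axis at y = -1 (among the integer gridlines).
(c) Solving for integer coefficients yields p as stated.

x^3 - 3*x^2*y - 2*y^3 - 2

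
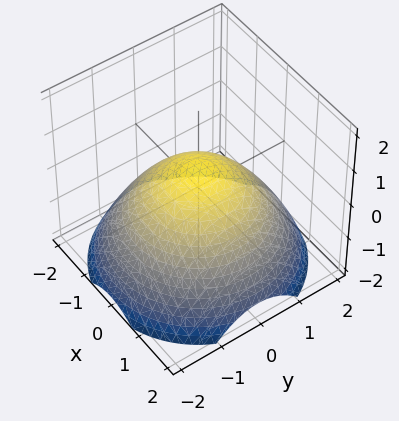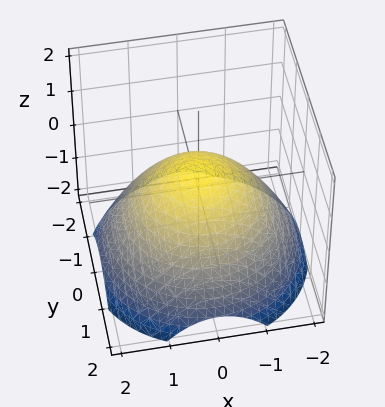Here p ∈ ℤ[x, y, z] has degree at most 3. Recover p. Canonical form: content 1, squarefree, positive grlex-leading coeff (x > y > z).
x^2 + y^2 + 2*z - 1

(a) deg p = 2.
(b) Symmetry: the surface is invariant under rotation about z: p = q(x² + y², z).
(c) From the visible intercepts: a circular section at z = 0 has radius exactly 1; among the integer gridlines, it crosses the y-axis at y ∈ {-1, 1}; the x-axis gridline crossings are at x ∈ {-1, 1}.
(d) Fitting integer coefficients to these (and the overall shape) gives p.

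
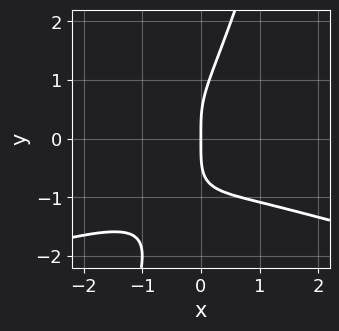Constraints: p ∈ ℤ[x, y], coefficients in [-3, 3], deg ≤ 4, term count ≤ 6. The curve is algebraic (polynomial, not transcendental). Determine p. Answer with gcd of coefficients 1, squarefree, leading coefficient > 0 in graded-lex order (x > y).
First, deg p = 4.
Then, observable constraints: it crosses the y-axis at the gridline y = 0; it meets the x-axis at x = 0 (among the integer gridlines).
Finally, the integer polynomial consistent with all of this is the stated p.

3*x*y^3 - y^4 + x^3 + x*y^2 + 3*x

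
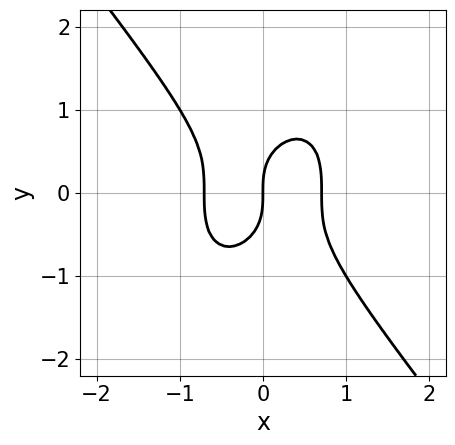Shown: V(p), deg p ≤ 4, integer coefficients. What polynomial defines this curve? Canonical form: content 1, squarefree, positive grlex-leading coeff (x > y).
2*x^3 + y^3 - x

1. deg p = 3.
2. Against the integer gridlines: one y-axis crossing is at y = 0; it meets the x-axis at x = 0 (among the integer gridlines).
3. Together with the visible shape, these determine p as stated.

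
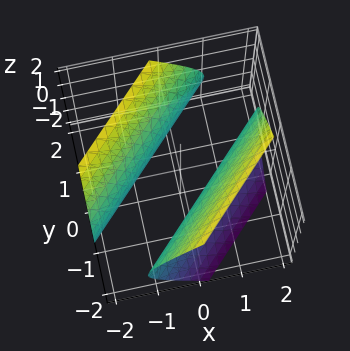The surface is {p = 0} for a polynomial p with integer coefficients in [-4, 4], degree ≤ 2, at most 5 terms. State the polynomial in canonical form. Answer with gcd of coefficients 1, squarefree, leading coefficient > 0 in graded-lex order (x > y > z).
x^2 - 2*x*y + y^2 - z^2 - 1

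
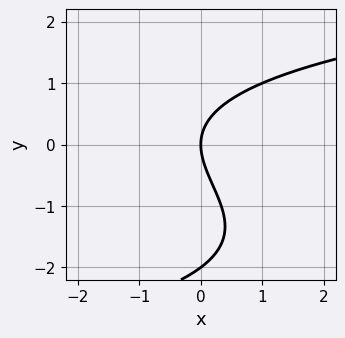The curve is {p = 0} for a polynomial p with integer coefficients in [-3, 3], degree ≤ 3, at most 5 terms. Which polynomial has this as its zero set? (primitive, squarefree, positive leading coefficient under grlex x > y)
y^3 + 2*y^2 - 3*x

First, deg p = 3. A generic line meets the curve in up to 3 points.
Then, from the axis intercepts and sections: it crosses the x-axis at the gridline x = 0; among the integer gridlines, it crosses the y-axis at y ∈ {-2, 0}.
Finally, assembling these constraints gives the stated polynomial.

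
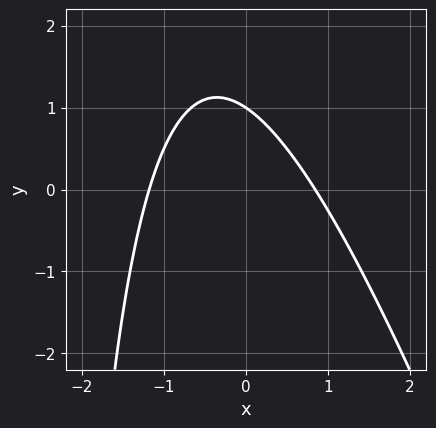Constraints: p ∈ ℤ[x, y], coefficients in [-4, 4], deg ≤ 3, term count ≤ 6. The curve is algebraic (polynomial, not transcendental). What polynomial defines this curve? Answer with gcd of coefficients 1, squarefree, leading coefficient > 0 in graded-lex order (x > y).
First, degree: a generic line meets the curve in up to 2 points, so deg p = 2.
Then, against the integer gridlines: one y-axis crossing is at y = 1.
Finally, fitting integer coefficients to these (and the overall shape) gives p.

3*x^2 + x*y + x + 3*y - 3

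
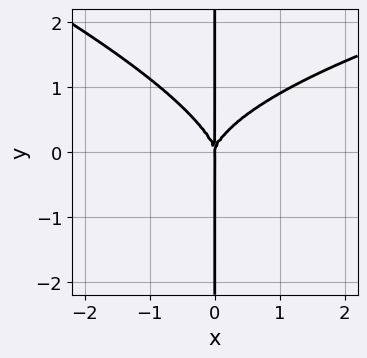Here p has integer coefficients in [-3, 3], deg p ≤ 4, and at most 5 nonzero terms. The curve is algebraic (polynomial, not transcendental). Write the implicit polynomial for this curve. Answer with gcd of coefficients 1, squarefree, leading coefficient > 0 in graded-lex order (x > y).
x^2*y^2 + 3*x*y^3 - 3*x^3

First, deg p = 4.
Then, checking where it meets the axes: every point of the y-axis in the box is on the curve; it meets the x-axis at x = 0 (among the integer gridlines).
Finally, solving for integer coefficients yields p as stated.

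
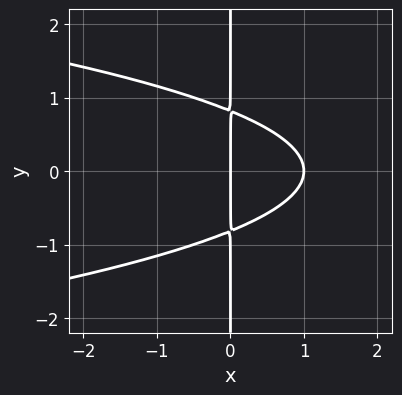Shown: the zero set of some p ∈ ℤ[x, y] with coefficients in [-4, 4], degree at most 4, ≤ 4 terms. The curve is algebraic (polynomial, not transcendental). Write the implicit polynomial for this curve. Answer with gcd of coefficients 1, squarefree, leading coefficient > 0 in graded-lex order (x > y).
3*x*y^2 + 2*x^2 - 2*x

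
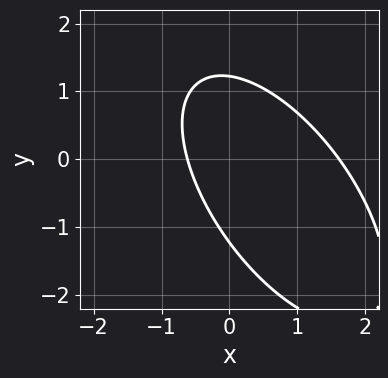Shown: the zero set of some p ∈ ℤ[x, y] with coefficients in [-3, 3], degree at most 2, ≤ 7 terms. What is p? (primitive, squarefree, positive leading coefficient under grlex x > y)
3*x^2 + 3*x*y + 2*y^2 - 3*x - 3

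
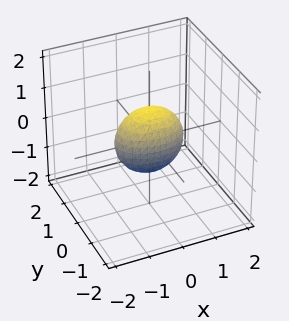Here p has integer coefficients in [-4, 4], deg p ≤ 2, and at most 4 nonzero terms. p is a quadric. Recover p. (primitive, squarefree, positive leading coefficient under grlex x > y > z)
1. Degree: a closed, bounded, convex surface; a quadric, so deg p = 2.
2. Symmetries: mirror symmetry x ↦ −x ⇒ only even powers of x; the z ↦ −z reflection is a symmetry, so z appears only in even powers; the y ↦ −y reflection is a symmetry, so y appears only in even powers.
3. From the axis intercepts and sections: the z-axis gridline crossings are at z ∈ {-1, 1}; among the integer gridlines, it crosses the x-axis at x ∈ {-1, 1}.
4. Together with the visible shape, these determine p as stated.

x^2 + 2*y^2 + z^2 - 1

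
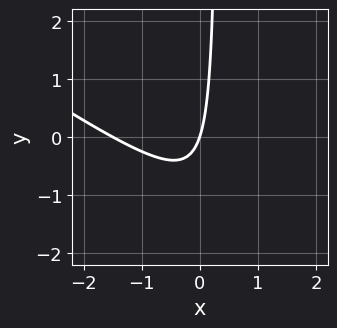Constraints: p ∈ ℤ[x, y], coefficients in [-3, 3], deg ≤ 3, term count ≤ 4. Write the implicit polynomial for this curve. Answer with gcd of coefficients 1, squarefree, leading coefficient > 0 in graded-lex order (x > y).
2*x^2 + 3*x*y + 3*x - y

First, degree: no degree-1 curve has this shape, so deg p = 2.
Then, against the integer gridlines: it meets the y-axis at y = 0 (among the integer gridlines); it crosses the x-axis at the gridline x = 0.
Finally, the integer polynomial consistent with all of this is the stated p.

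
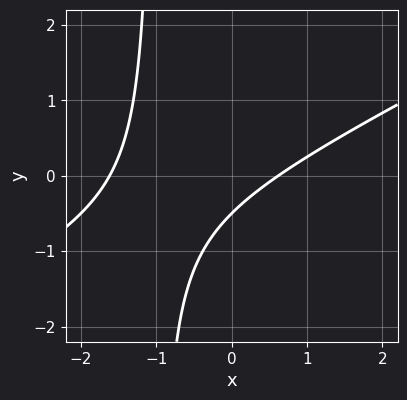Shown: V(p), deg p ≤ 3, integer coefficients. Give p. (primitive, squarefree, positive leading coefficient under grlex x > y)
(a) The degree is 2 — no degree-1 curve has this shape.
(b) Putting this together gives p.

x^2 - 2*x*y + x - 2*y - 1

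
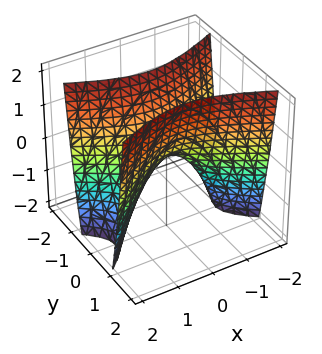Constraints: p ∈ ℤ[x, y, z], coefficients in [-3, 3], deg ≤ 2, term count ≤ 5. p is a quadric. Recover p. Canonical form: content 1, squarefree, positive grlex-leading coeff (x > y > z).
x^2 - 3*y^2 + z

First, degree: a saddle surface; a quadric, so deg p = 2.
Then, symmetries: mirror symmetry y ↦ −y ⇒ only even powers of y; mirror symmetry x ↦ −x ⇒ only even powers of x.
Then, reading off the gridlines: it meets the z-axis at z = 0 (among the integer gridlines); it meets the y-axis at y = 0 (among the integer gridlines).
Finally, matching integer coefficients to the picture gives p.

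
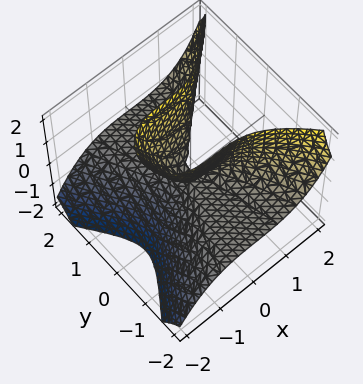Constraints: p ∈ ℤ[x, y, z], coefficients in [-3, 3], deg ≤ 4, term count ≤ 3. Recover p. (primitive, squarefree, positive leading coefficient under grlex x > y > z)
2*x^3 - 3*y^2*z + z^2

1. deg p = 3.
2. Observable constraints: the visible y-axis segment lies entirely on the surface; it meets the x-axis at x = 0 (among the integer gridlines).
3. Matching integer coefficients to the picture gives p.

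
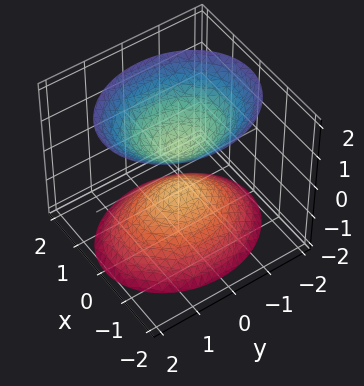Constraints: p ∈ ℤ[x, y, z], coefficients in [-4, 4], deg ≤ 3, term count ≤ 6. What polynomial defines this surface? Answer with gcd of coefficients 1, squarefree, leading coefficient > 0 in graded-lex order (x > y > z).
I count 2 distinct pieces.
Degree: two sheets facing apart; a quadric, so deg p = 2.
Symmetries: mirror symmetry z ↦ −z ⇒ only even powers of z; it's symmetric under y → −y, forcing even powers of y; mirror symmetry x ↦ −x ⇒ only even powers of x.
From the axis intercepts and sections: the surface avoids every integer y-axis point in the box; it misses every integer gridline on the x-axis.
The integer polynomial consistent with all of this is the stated p.

3*x^2 + 2*y^2 - 2*z^2 + 1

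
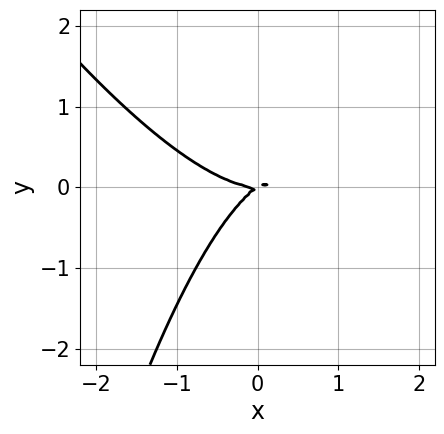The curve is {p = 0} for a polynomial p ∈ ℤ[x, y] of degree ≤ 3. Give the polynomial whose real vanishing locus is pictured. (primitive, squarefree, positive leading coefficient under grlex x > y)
2*x^3 + x^2*y - 2*x*y + 3*y^2

deg p = 3.
Checking where it meets the axes: one x-axis crossing is at x = 0; one y-axis crossing is at y = 0.
Matching integer coefficients to the picture gives p.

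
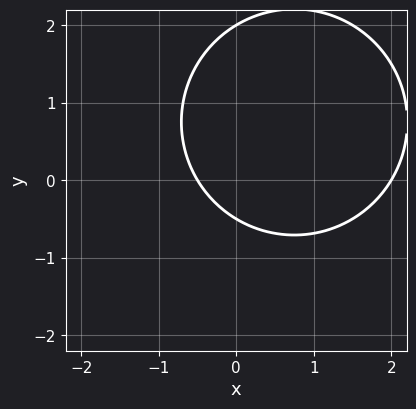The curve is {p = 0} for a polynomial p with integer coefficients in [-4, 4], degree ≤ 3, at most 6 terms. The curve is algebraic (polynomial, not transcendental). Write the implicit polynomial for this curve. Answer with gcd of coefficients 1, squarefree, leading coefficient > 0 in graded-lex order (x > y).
2*x^2 + 2*y^2 - 3*x - 3*y - 2

The degree is 2 — the shape is more complex than any degree-1 curve.
Checking where it meets the axes: one y-axis crossing is at y = 2; one x-axis crossing is at x = 2.
Putting this together gives p.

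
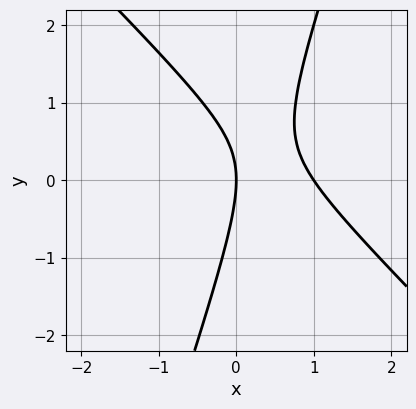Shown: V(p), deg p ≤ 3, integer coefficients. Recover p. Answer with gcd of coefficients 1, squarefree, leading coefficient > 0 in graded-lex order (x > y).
3*x^2 + 2*x*y - y^2 - 3*x

The degree is 2 — the shape is more complex than any degree-1 curve.
From the visible intercepts: one y-axis crossing is at y = 0; the x-axis gridline crossings are at x ∈ {0, 1}.
These observations pin down the coefficients.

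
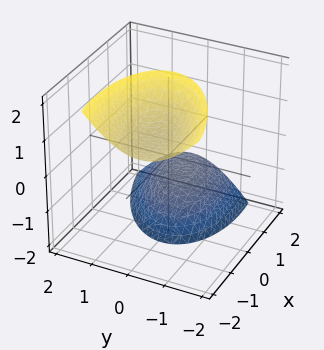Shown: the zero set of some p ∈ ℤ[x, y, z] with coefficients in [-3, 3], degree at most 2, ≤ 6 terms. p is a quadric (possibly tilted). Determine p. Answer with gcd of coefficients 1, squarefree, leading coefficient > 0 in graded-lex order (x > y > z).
1. I count 2 distinct pieces. They look like related sheets of one shape, so recover p as a whole.
2. The degree is 2 — no degree-1 surface has this shape.
3. From the visible intercepts: it misses every integer gridline on the x-axis; no y-intercept at any integer in the box.
4. The integer polynomial consistent with all of this is the stated p.

x^2 - x*y + 2*x*z + 3*y^2 - z^2 + 2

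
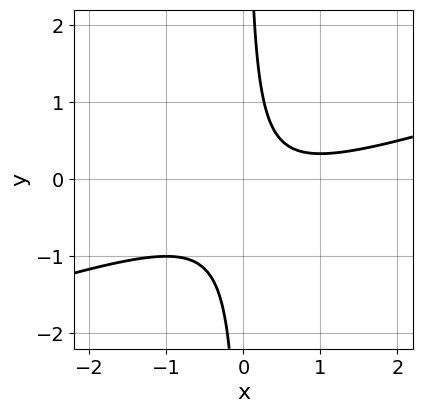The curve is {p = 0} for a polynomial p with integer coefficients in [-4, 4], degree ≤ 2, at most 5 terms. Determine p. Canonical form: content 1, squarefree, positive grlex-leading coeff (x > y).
x^2 - 3*x*y - x + 1

1. deg p = 2. No degree-1 curve has this shape.
2. Reading off the gridlines: no x-intercept at any integer in the box; it misses every integer gridline on the y-axis.
3. Matching integer coefficients to the picture gives p.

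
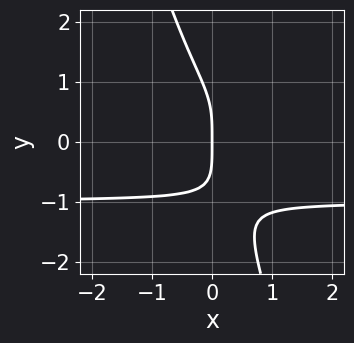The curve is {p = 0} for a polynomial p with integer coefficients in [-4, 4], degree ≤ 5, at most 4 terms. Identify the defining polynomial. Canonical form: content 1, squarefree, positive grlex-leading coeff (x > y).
3*x*y^3 + y^4 + 3*x

1. The degree is 4 — a generic line meets the curve in up to 4 points.
2. Against the integer gridlines: it meets the x-axis at x = 0 (among the integer gridlines); one y-axis crossing is at y = 0.
3. Matching integer coefficients to the picture gives p.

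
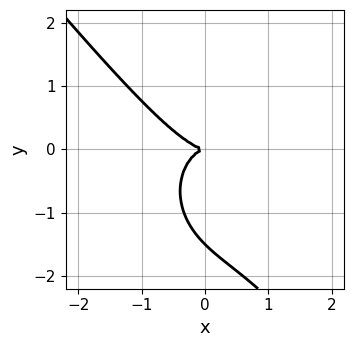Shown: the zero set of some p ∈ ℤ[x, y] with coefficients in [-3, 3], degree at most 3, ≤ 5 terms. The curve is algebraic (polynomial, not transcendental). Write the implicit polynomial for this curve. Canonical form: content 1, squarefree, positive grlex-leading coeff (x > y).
3*x^3 + 2*x^2*y + 2*x*y^2 + 2*y^3 + 3*y^2

(a) The degree is 3 — no degree-2 curve has this shape.
(b) Checking where it meets the axes: one y-axis crossing is at y = 0; it meets the x-axis at x = 0 (among the integer gridlines).
(c) Fitting integer coefficients to these (and the overall shape) gives p.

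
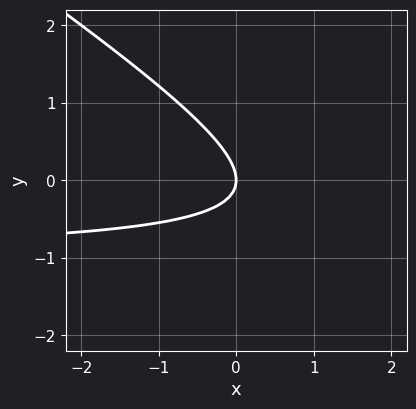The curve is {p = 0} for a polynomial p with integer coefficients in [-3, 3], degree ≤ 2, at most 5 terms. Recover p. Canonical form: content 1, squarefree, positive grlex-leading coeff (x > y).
(a) Degree: a generic line meets the curve in up to 2 points, so deg p = 2.
(b) From the visible intercepts: it crosses the y-axis at the gridline y = 0; one x-axis crossing is at x = 0.
(c) Fitting integer coefficients to these (and the overall shape) gives p.

2*x*y + 3*y^2 + 2*x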